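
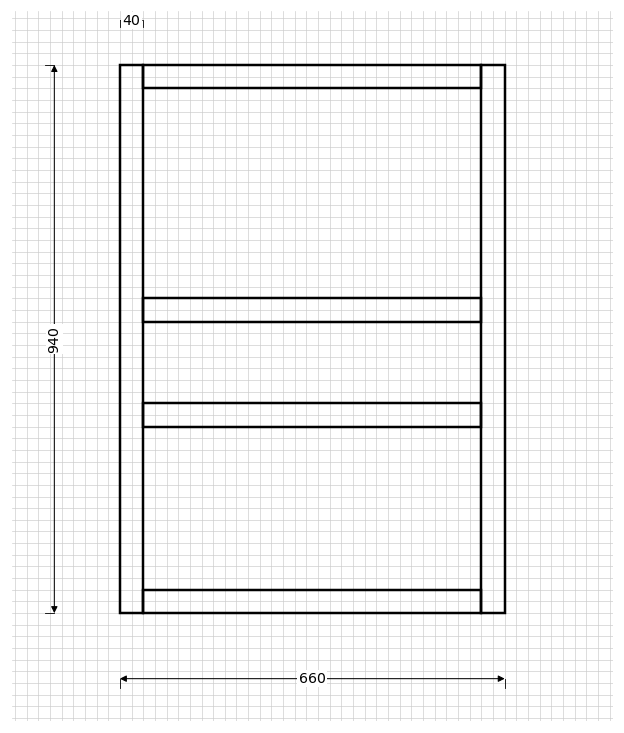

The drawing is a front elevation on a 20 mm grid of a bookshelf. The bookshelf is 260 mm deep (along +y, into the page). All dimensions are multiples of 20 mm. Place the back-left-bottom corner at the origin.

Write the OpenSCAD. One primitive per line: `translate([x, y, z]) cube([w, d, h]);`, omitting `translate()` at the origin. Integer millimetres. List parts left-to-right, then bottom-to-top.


cube([40, 260, 940]);
translate([40, 0, 0]) cube([580, 260, 40]);
translate([40, 0, 320]) cube([580, 260, 40]);
translate([40, 0, 500]) cube([580, 260, 40]);
translate([40, 0, 900]) cube([580, 260, 40]);
translate([620, 0, 0]) cube([40, 260, 940]);


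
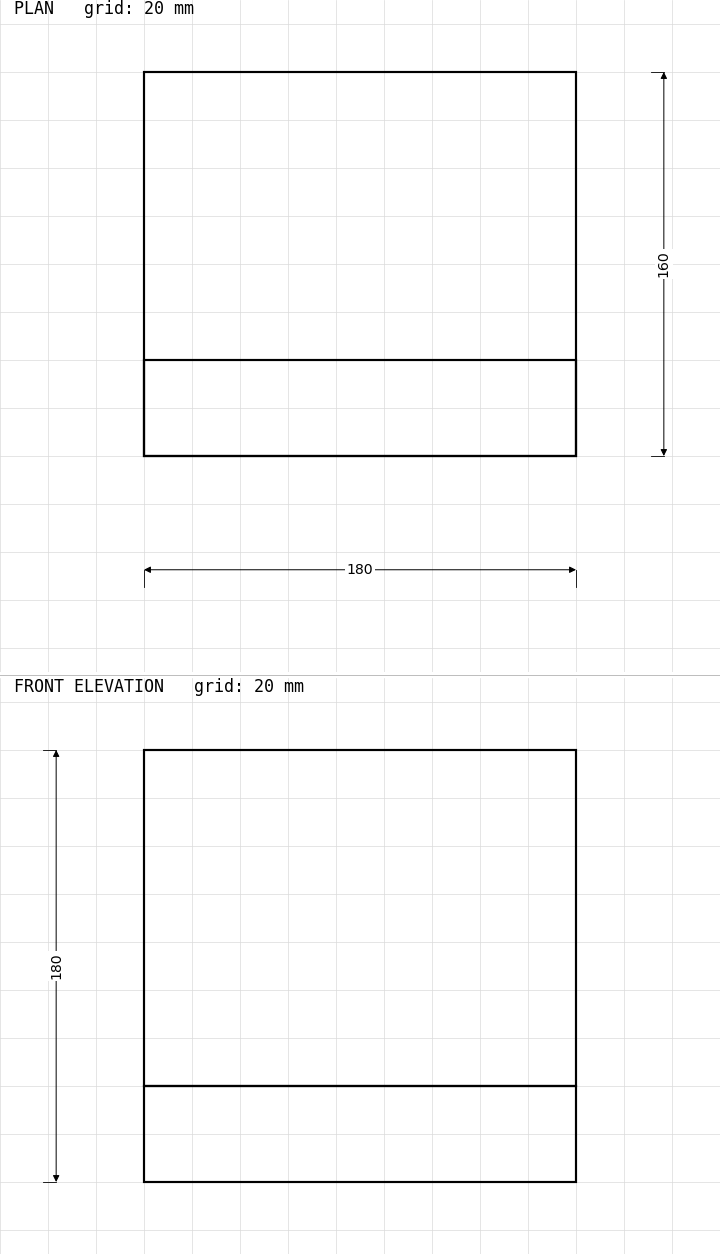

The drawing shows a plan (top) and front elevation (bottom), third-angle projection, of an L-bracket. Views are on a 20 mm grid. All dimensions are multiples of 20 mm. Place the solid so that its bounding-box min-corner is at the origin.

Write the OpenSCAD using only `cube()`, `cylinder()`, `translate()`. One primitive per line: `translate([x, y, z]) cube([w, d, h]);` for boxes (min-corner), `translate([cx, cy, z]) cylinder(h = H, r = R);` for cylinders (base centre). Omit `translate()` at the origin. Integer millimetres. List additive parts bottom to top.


cube([180, 160, 40]);
translate([0, 0, 40]) cube([180, 40, 140]);


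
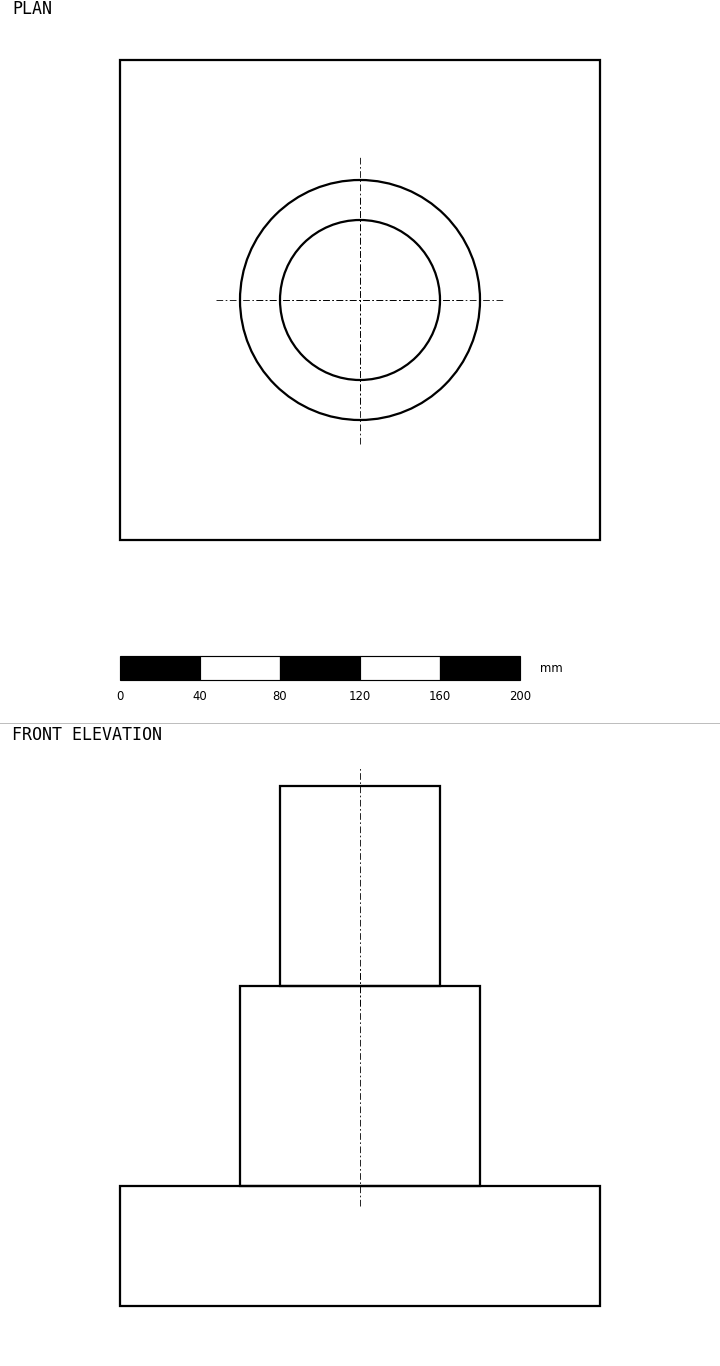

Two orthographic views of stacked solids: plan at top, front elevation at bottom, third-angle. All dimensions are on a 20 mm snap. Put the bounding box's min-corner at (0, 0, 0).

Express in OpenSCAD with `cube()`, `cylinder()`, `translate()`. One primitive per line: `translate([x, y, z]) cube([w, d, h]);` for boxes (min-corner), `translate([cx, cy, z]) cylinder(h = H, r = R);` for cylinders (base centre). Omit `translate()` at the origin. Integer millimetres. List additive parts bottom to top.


cube([240, 240, 60]);
translate([120, 120, 60]) cylinder(h = 100, r = 60);
translate([120, 120, 160]) cylinder(h = 100, r = 40);


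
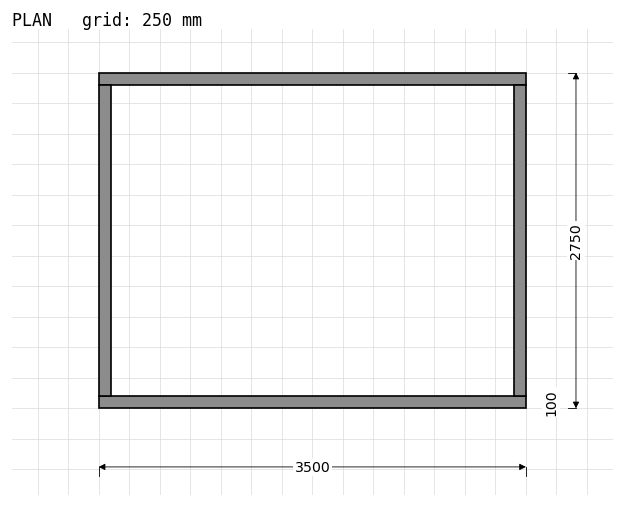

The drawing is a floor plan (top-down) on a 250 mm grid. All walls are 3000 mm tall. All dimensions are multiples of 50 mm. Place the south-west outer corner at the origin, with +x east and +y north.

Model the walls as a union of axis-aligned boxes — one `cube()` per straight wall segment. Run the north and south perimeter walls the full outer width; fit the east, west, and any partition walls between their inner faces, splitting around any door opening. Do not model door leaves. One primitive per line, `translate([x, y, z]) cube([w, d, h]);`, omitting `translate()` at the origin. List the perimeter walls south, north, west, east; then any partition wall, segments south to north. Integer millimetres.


cube([3500, 100, 3000]);
translate([0, 2650, 0]) cube([3500, 100, 3000]);
translate([0, 100, 0]) cube([100, 2550, 3000]);
translate([3400, 100, 0]) cube([100, 2550, 3000]);


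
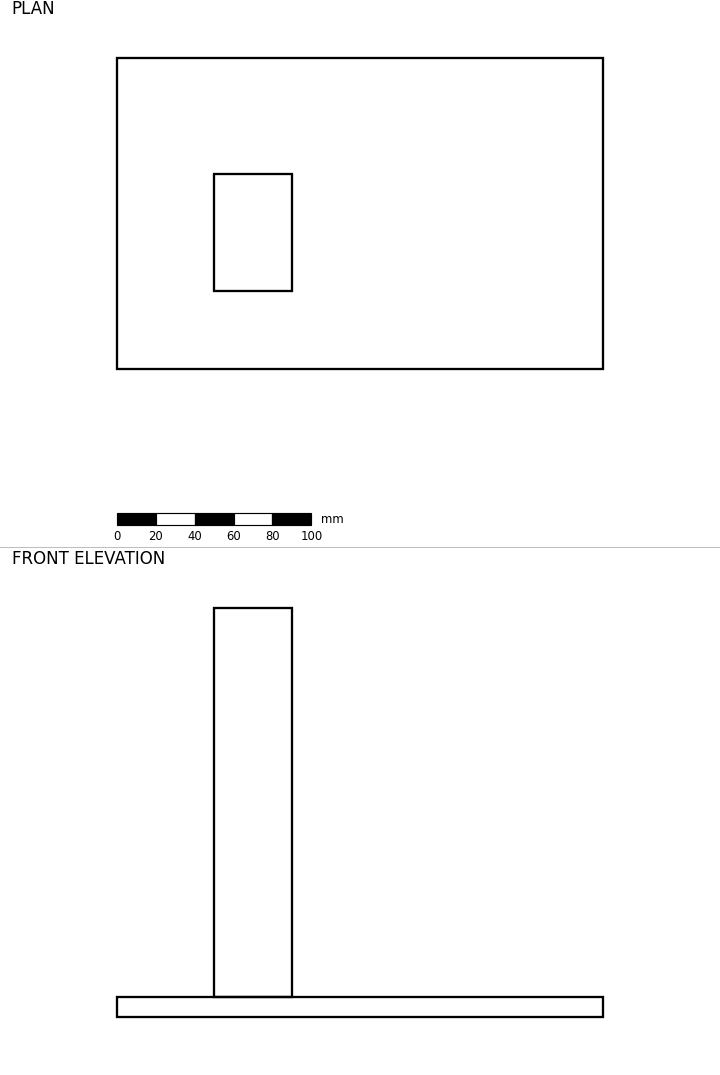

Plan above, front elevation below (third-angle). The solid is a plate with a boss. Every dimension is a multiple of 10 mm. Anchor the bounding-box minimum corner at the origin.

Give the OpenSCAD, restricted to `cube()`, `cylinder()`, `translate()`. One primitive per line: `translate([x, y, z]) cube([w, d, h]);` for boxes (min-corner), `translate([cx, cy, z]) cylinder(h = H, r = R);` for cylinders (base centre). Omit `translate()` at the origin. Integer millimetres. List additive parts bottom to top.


cube([250, 160, 10]);
translate([50, 40, 10]) cube([40, 60, 200]);


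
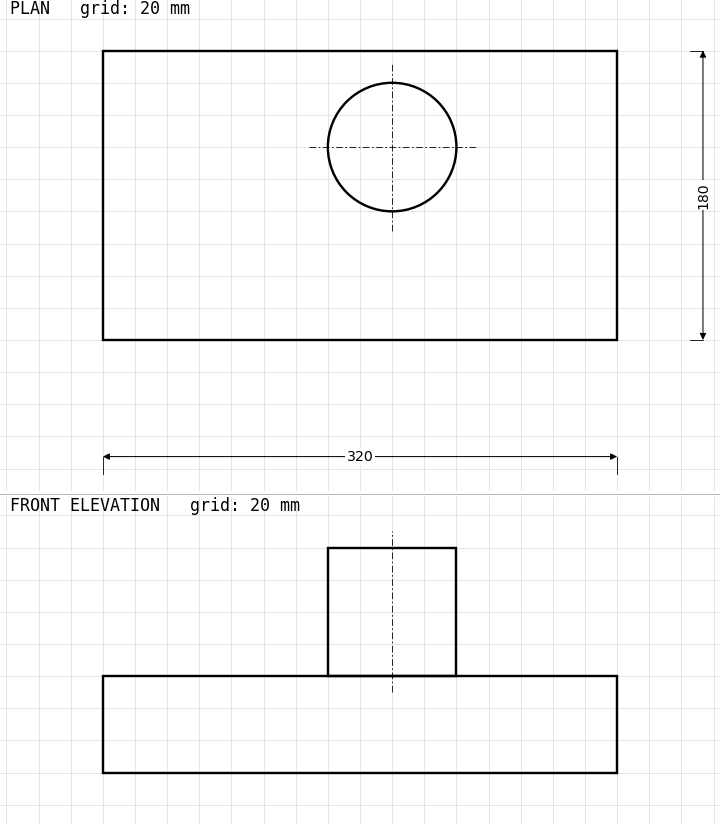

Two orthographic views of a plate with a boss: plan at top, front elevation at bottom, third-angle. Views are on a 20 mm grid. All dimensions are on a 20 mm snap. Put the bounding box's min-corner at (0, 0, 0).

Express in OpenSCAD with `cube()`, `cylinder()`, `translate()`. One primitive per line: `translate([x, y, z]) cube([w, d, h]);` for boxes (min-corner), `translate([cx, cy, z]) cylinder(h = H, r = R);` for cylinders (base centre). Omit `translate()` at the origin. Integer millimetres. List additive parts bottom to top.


cube([320, 180, 60]);
translate([180, 120, 60]) cylinder(h = 80, r = 40);


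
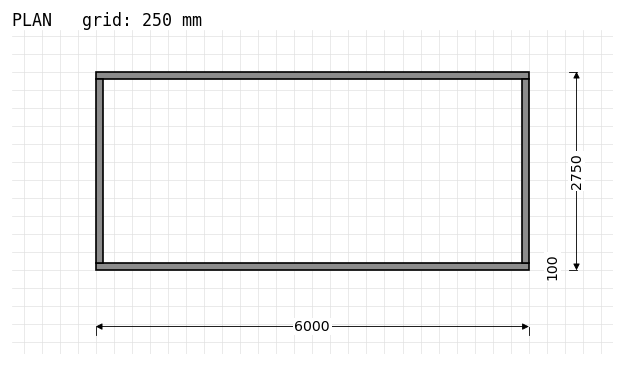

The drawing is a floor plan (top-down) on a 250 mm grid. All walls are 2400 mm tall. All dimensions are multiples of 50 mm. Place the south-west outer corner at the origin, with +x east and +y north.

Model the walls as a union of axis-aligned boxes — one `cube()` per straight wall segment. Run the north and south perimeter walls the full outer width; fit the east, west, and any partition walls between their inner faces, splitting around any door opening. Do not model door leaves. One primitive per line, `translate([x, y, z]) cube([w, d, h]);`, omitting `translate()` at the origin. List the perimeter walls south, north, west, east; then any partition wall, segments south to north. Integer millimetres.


cube([6000, 100, 2400]);
translate([0, 2650, 0]) cube([6000, 100, 2400]);
translate([0, 100, 0]) cube([100, 2550, 2400]);
translate([5900, 100, 0]) cube([100, 2550, 2400]);


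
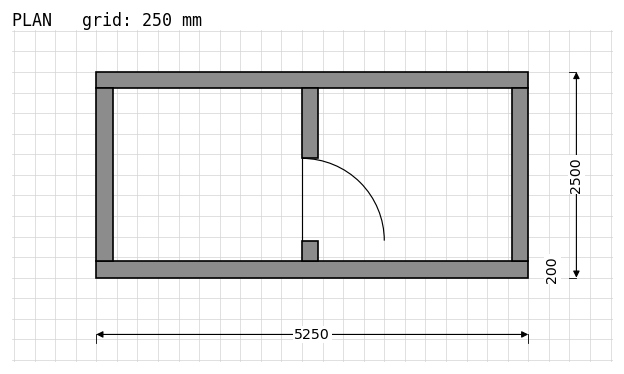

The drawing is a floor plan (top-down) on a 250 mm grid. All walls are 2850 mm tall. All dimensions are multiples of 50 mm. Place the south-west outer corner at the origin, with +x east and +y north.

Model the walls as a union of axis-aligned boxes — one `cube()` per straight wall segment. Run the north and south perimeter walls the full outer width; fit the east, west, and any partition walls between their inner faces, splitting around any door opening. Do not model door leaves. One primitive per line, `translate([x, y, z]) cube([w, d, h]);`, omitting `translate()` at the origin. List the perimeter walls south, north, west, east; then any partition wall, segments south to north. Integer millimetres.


cube([5250, 200, 2850]);
translate([0, 2300, 0]) cube([5250, 200, 2850]);
translate([0, 200, 0]) cube([200, 2100, 2850]);
translate([5050, 200, 0]) cube([200, 2100, 2850]);
translate([2500, 200, 0]) cube([200, 250, 2850]);
translate([2500, 1450, 0]) cube([200, 850, 2850]);


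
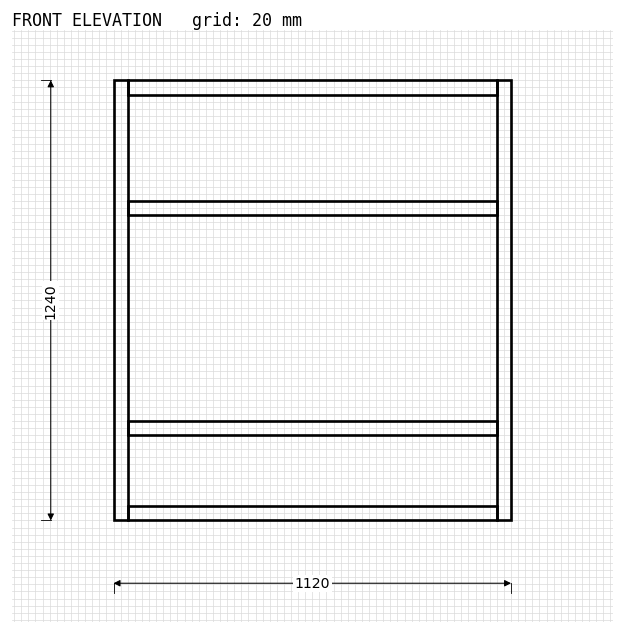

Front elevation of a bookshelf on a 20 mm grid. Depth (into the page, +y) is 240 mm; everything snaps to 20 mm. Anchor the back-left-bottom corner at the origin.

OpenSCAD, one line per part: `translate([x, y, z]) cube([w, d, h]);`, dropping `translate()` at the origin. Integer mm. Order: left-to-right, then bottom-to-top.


cube([40, 240, 1240]);
translate([40, 0, 0]) cube([1040, 240, 40]);
translate([40, 0, 240]) cube([1040, 240, 40]);
translate([40, 0, 860]) cube([1040, 240, 40]);
translate([40, 0, 1200]) cube([1040, 240, 40]);
translate([1080, 0, 0]) cube([40, 240, 1240]);


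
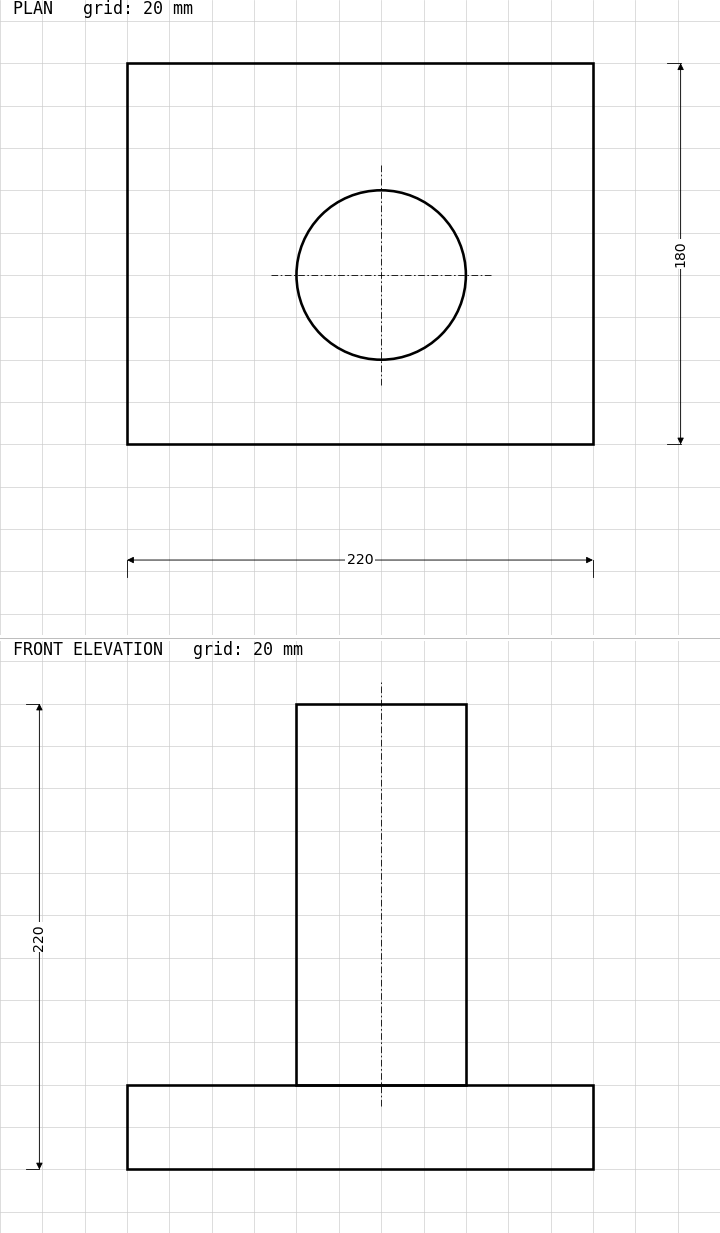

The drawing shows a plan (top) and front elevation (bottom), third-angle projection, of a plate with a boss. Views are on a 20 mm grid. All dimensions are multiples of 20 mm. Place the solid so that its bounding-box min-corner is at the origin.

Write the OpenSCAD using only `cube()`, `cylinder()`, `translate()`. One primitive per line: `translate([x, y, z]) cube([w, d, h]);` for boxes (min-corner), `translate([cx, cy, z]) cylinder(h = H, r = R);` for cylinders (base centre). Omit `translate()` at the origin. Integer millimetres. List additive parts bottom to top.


cube([220, 180, 40]);
translate([120, 80, 40]) cylinder(h = 180, r = 40);


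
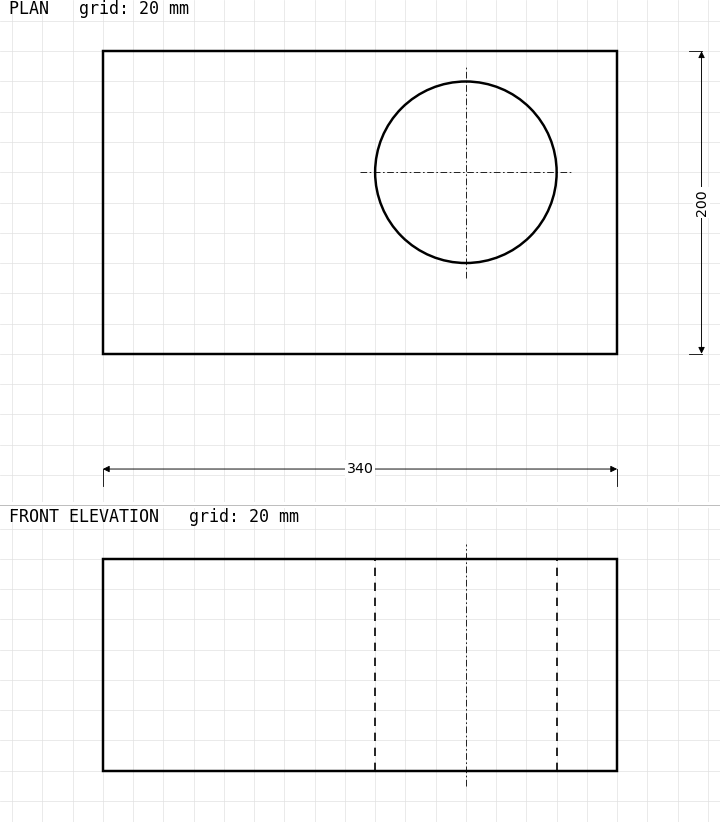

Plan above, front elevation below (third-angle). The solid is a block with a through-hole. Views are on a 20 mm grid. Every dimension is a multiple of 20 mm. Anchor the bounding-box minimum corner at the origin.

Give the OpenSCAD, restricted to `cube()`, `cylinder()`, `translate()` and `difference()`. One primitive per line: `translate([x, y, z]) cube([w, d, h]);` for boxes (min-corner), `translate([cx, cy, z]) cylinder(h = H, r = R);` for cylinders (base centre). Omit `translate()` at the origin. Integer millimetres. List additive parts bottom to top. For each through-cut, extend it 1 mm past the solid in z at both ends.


difference() {
  cube([340, 200, 140]);
  translate([240, 120, -1]) cylinder(h = 142, r = 60);
}


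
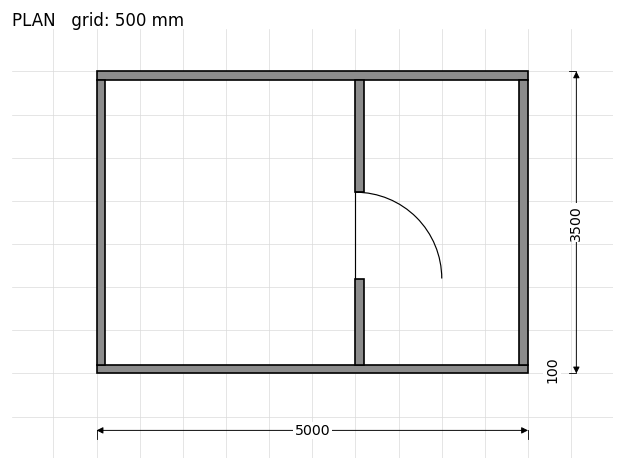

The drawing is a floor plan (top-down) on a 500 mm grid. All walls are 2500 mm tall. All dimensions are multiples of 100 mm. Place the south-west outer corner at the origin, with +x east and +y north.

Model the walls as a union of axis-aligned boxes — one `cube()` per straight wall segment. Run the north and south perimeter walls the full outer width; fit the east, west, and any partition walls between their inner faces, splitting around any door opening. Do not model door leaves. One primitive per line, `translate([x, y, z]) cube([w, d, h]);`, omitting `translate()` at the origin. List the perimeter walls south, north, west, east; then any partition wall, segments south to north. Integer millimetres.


cube([5000, 100, 2500]);
translate([0, 3400, 0]) cube([5000, 100, 2500]);
translate([0, 100, 0]) cube([100, 3300, 2500]);
translate([4900, 100, 0]) cube([100, 3300, 2500]);
translate([3000, 100, 0]) cube([100, 1000, 2500]);
translate([3000, 2100, 0]) cube([100, 1300, 2500]);


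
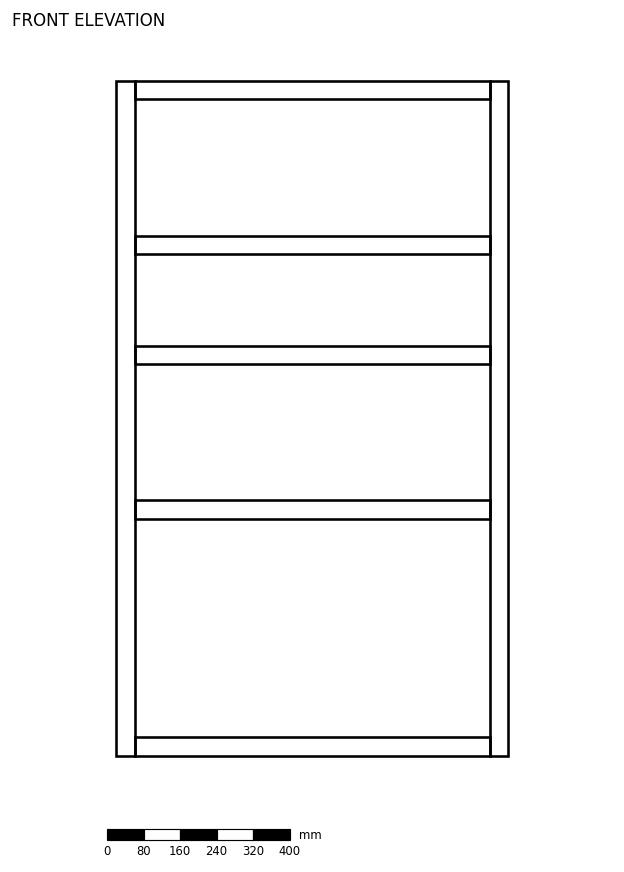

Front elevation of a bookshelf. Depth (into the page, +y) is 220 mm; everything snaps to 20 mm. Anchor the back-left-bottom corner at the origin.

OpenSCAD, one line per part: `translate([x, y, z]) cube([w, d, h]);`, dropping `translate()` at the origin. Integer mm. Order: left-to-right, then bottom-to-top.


cube([40, 220, 1480]);
translate([40, 0, 0]) cube([780, 220, 40]);
translate([40, 0, 520]) cube([780, 220, 40]);
translate([40, 0, 860]) cube([780, 220, 40]);
translate([40, 0, 1100]) cube([780, 220, 40]);
translate([40, 0, 1440]) cube([780, 220, 40]);
translate([820, 0, 0]) cube([40, 220, 1480]);


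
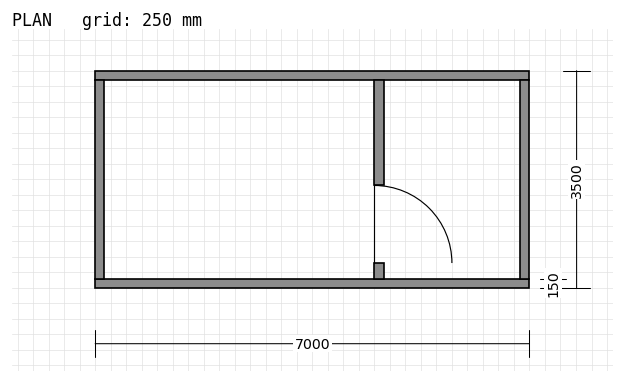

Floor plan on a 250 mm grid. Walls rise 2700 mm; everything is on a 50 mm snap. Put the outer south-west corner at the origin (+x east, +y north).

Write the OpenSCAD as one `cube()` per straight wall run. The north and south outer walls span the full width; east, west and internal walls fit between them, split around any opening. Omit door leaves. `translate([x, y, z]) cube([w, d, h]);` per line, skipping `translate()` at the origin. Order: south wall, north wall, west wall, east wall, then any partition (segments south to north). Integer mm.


cube([7000, 150, 2700]);
translate([0, 3350, 0]) cube([7000, 150, 2700]);
translate([0, 150, 0]) cube([150, 3200, 2700]);
translate([6850, 150, 0]) cube([150, 3200, 2700]);
translate([4500, 150, 0]) cube([150, 250, 2700]);
translate([4500, 1650, 0]) cube([150, 1700, 2700]);


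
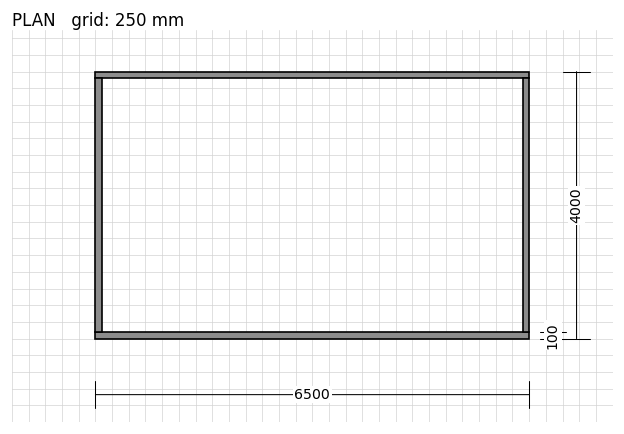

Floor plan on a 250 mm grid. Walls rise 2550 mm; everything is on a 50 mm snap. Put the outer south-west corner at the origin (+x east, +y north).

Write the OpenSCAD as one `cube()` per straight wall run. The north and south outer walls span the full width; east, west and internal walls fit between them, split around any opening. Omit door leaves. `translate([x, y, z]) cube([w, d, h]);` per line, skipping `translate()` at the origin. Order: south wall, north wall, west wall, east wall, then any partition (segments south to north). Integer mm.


cube([6500, 100, 2550]);
translate([0, 3900, 0]) cube([6500, 100, 2550]);
translate([0, 100, 0]) cube([100, 3800, 2550]);
translate([6400, 100, 0]) cube([100, 3800, 2550]);


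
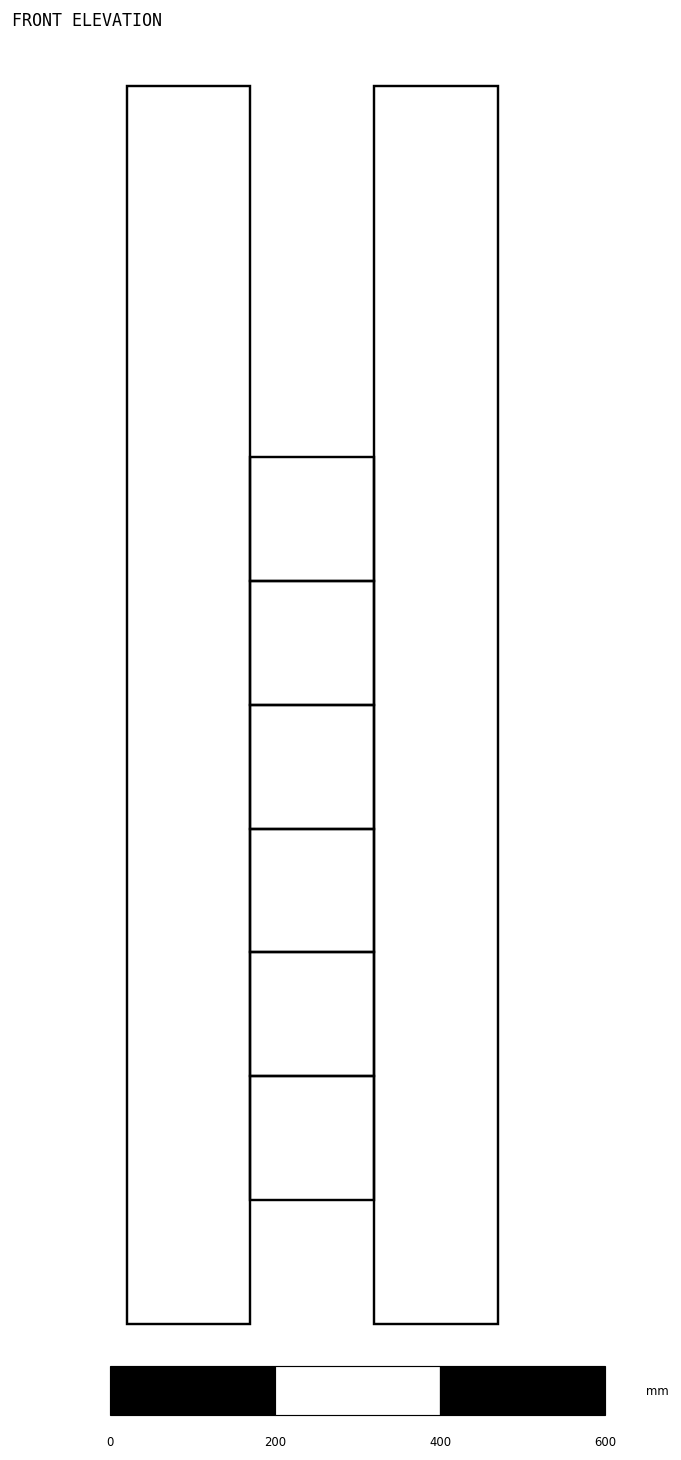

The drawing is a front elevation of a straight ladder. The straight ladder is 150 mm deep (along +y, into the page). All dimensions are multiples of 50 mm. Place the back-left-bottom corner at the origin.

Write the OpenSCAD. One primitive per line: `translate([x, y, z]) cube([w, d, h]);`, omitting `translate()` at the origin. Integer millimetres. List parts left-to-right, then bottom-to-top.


cube([150, 150, 1500]);
translate([150, 0, 150]) cube([150, 150, 150]);
translate([150, 0, 300]) cube([150, 150, 150]);
translate([150, 0, 450]) cube([150, 150, 150]);
translate([150, 0, 600]) cube([150, 150, 150]);
translate([150, 0, 750]) cube([150, 150, 150]);
translate([150, 0, 900]) cube([150, 150, 150]);
translate([300, 0, 0]) cube([150, 150, 1500]);


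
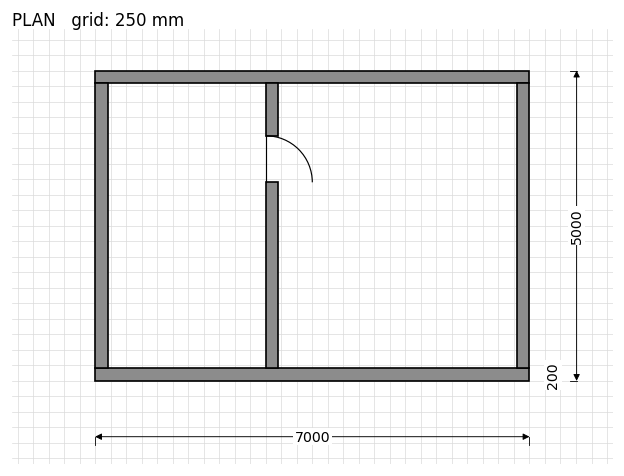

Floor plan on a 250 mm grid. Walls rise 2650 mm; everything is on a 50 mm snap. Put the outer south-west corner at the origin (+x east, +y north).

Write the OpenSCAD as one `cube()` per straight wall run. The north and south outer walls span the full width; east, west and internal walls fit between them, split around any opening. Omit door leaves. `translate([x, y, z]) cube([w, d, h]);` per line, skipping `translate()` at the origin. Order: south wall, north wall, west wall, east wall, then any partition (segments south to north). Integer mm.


cube([7000, 200, 2650]);
translate([0, 4800, 0]) cube([7000, 200, 2650]);
translate([0, 200, 0]) cube([200, 4600, 2650]);
translate([6800, 200, 0]) cube([200, 4600, 2650]);
translate([2750, 200, 0]) cube([200, 3000, 2650]);
translate([2750, 3950, 0]) cube([200, 850, 2650]);


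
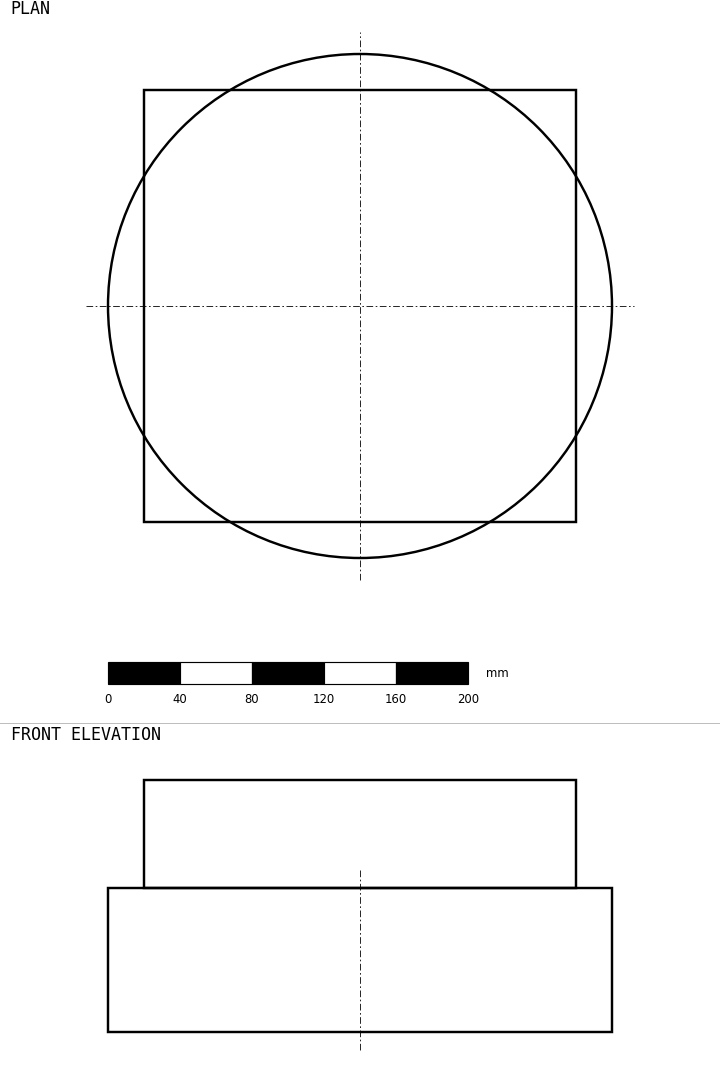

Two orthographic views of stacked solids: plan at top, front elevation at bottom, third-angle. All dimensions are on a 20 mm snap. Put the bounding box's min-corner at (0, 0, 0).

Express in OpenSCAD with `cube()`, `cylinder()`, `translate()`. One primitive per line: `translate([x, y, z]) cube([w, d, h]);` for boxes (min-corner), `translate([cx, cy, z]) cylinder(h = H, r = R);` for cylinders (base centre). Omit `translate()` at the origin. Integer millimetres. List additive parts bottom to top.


translate([140, 140, 0]) cylinder(h = 80, r = 140);
translate([20, 20, 80]) cube([240, 240, 60]);


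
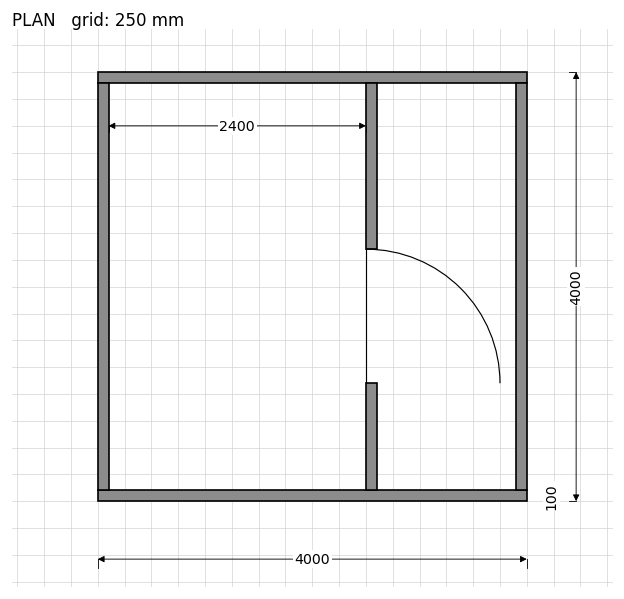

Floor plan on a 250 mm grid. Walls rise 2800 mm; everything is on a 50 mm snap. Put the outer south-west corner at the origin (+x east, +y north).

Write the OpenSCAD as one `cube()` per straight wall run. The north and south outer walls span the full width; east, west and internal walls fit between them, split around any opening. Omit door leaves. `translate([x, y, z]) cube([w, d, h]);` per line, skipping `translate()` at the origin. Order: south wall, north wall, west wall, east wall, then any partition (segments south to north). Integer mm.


cube([4000, 100, 2800]);
translate([0, 3900, 0]) cube([4000, 100, 2800]);
translate([0, 100, 0]) cube([100, 3800, 2800]);
translate([3900, 100, 0]) cube([100, 3800, 2800]);
translate([2500, 100, 0]) cube([100, 1000, 2800]);
translate([2500, 2350, 0]) cube([100, 1550, 2800]);


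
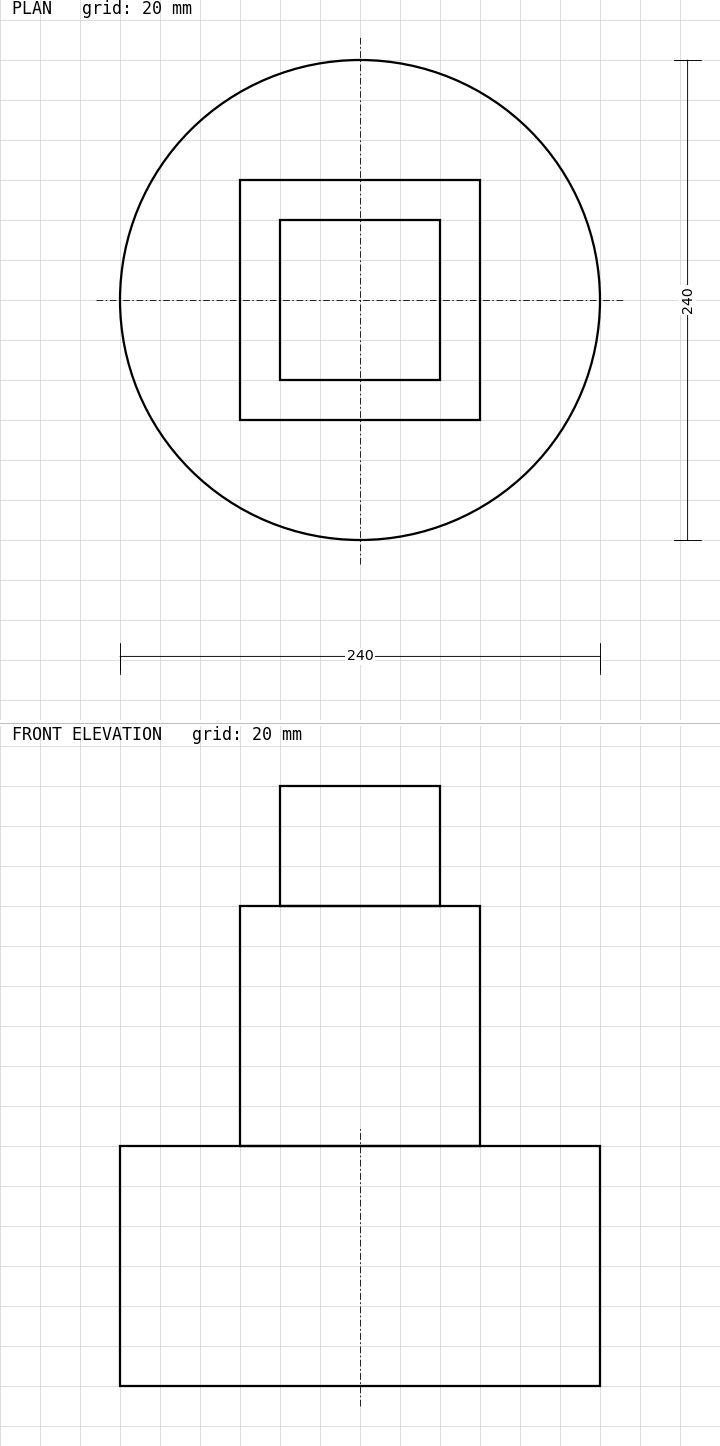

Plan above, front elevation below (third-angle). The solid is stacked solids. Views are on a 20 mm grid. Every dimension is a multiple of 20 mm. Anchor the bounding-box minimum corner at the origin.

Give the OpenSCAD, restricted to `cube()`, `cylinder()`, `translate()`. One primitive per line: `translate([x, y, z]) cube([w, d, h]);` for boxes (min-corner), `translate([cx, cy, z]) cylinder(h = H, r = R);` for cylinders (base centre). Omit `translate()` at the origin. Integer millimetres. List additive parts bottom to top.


translate([120, 120, 0]) cylinder(h = 120, r = 120);
translate([60, 60, 120]) cube([120, 120, 120]);
translate([80, 80, 240]) cube([80, 80, 60]);


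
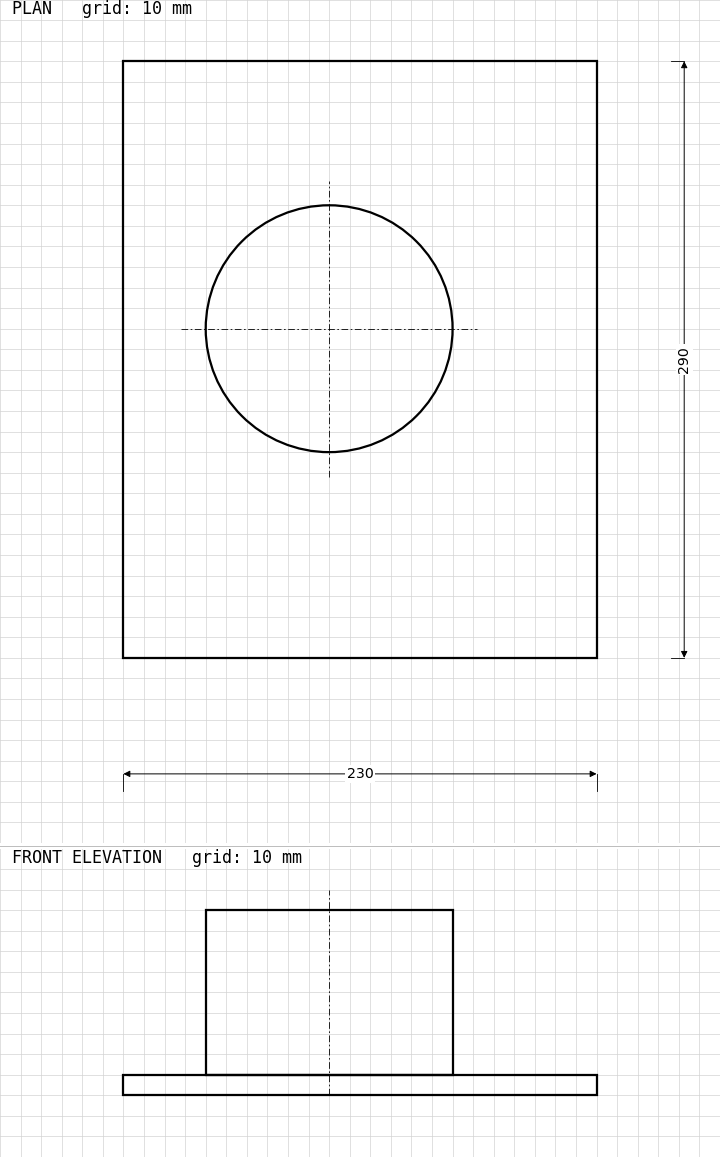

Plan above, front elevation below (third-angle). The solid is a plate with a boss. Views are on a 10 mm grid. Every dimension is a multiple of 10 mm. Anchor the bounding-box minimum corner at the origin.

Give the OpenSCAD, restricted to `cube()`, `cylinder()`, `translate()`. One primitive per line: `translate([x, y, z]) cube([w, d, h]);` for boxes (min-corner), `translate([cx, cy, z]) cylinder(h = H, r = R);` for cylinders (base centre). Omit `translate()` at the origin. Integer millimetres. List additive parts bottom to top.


cube([230, 290, 10]);
translate([100, 160, 10]) cylinder(h = 80, r = 60);


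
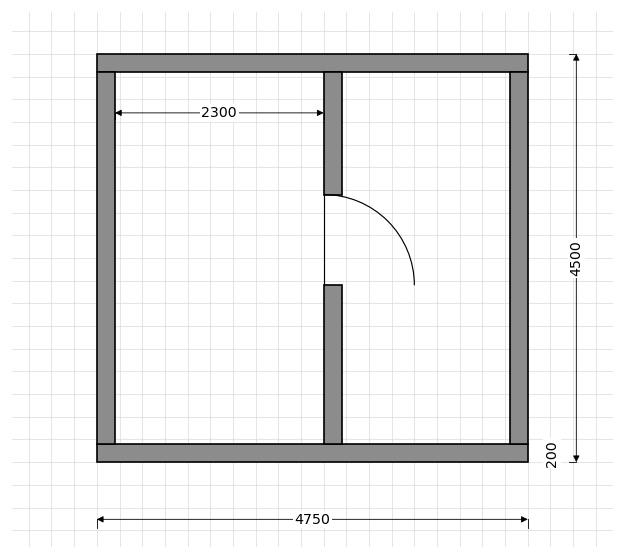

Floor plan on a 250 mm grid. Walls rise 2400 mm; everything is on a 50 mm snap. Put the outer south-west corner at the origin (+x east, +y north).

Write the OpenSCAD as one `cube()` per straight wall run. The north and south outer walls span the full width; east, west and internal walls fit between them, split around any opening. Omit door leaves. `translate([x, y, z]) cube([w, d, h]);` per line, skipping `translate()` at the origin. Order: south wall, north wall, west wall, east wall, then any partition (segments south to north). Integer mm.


cube([4750, 200, 2400]);
translate([0, 4300, 0]) cube([4750, 200, 2400]);
translate([0, 200, 0]) cube([200, 4100, 2400]);
translate([4550, 200, 0]) cube([200, 4100, 2400]);
translate([2500, 200, 0]) cube([200, 1750, 2400]);
translate([2500, 2950, 0]) cube([200, 1350, 2400]);


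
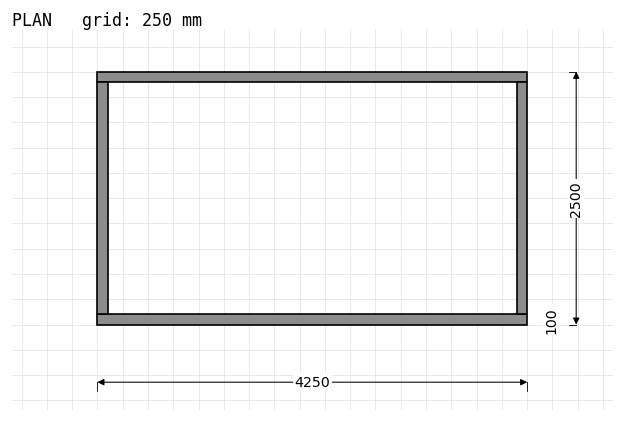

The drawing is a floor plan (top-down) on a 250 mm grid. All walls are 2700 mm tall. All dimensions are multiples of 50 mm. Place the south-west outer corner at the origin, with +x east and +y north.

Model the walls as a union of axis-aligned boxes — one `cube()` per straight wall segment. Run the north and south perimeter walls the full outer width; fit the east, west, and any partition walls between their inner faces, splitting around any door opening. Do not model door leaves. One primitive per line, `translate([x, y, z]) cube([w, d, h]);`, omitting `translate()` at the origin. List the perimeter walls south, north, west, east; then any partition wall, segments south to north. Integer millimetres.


cube([4250, 100, 2700]);
translate([0, 2400, 0]) cube([4250, 100, 2700]);
translate([0, 100, 0]) cube([100, 2300, 2700]);
translate([4150, 100, 0]) cube([100, 2300, 2700]);


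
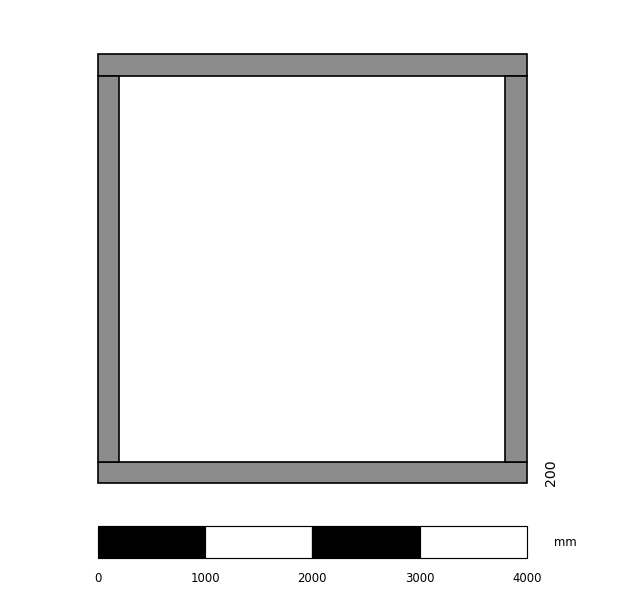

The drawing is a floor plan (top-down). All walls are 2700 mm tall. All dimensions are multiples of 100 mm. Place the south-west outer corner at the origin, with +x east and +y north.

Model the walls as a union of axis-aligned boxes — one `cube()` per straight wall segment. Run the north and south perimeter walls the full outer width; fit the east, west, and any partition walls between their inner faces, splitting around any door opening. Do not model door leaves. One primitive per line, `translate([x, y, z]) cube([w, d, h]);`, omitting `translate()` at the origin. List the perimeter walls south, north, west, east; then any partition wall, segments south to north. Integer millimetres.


cube([4000, 200, 2700]);
translate([0, 3800, 0]) cube([4000, 200, 2700]);
translate([0, 200, 0]) cube([200, 3600, 2700]);
translate([3800, 200, 0]) cube([200, 3600, 2700]);


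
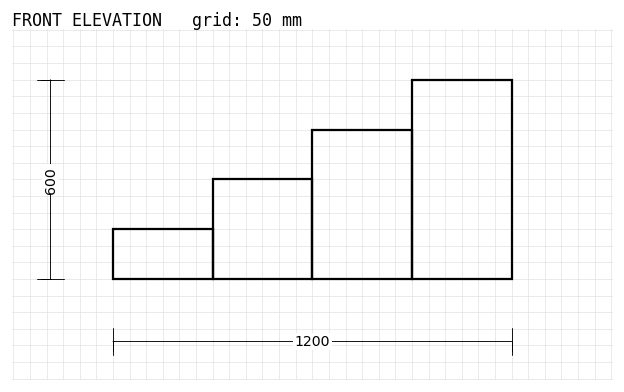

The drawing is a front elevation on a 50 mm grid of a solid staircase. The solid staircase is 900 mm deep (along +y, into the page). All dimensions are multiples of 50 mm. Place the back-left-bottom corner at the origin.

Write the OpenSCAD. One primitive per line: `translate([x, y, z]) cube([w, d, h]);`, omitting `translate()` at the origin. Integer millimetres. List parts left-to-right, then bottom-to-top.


cube([300, 900, 150]);
translate([300, 0, 0]) cube([300, 900, 300]);
translate([600, 0, 0]) cube([300, 900, 450]);
translate([900, 0, 0]) cube([300, 900, 600]);


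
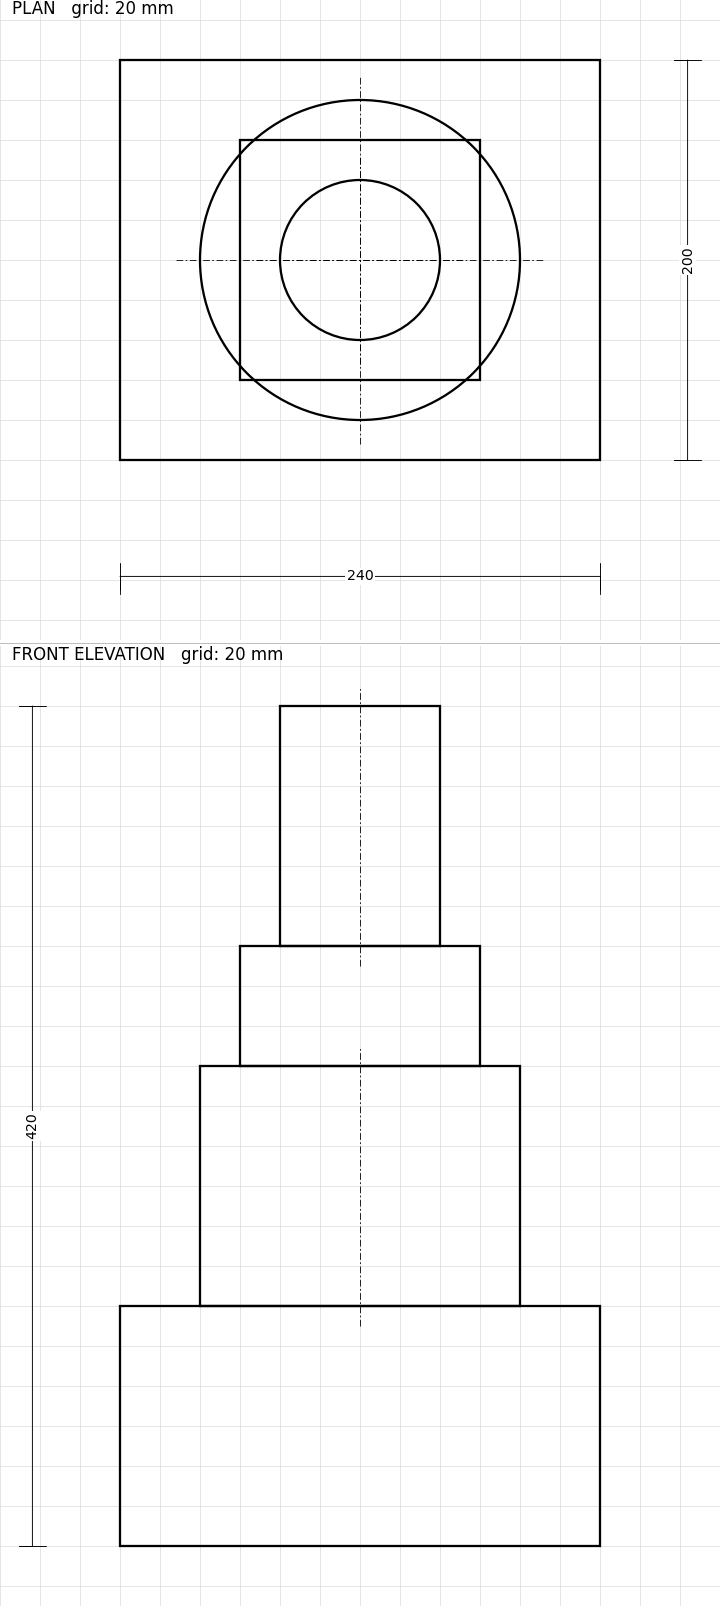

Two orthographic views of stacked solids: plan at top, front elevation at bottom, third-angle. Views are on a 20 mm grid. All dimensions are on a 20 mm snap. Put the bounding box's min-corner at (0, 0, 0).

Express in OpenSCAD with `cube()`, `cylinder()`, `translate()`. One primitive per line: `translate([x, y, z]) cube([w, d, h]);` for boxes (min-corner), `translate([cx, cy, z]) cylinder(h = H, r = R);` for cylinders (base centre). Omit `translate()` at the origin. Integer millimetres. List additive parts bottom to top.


cube([240, 200, 120]);
translate([120, 100, 120]) cylinder(h = 120, r = 80);
translate([60, 40, 240]) cube([120, 120, 60]);
translate([120, 100, 300]) cylinder(h = 120, r = 40);


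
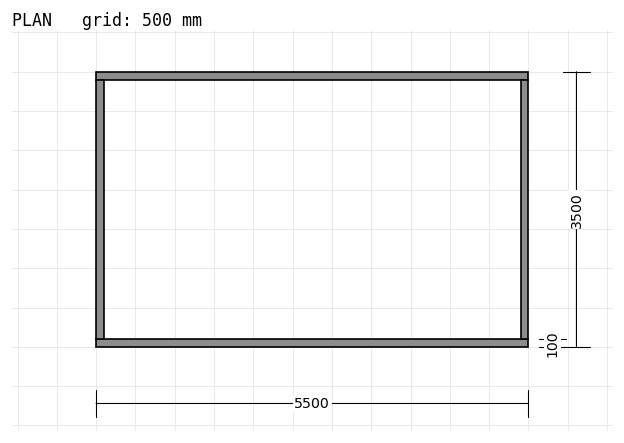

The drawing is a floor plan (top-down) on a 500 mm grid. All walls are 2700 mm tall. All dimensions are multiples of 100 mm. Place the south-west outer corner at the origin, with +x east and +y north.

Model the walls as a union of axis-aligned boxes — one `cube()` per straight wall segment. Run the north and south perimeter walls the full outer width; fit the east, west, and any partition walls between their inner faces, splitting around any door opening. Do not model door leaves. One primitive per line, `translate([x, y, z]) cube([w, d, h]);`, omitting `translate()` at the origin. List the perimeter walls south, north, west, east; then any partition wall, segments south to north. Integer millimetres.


cube([5500, 100, 2700]);
translate([0, 3400, 0]) cube([5500, 100, 2700]);
translate([0, 100, 0]) cube([100, 3300, 2700]);
translate([5400, 100, 0]) cube([100, 3300, 2700]);


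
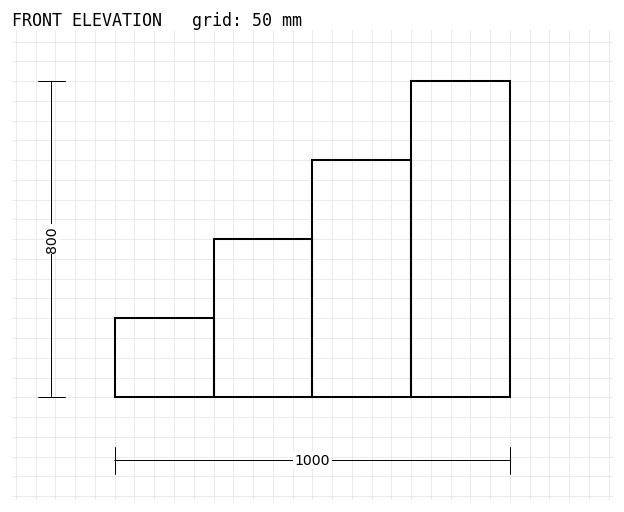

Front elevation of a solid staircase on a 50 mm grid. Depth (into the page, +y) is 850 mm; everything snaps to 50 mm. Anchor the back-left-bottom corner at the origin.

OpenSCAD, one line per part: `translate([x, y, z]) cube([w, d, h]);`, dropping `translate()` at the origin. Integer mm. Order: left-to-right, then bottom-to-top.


cube([250, 850, 200]);
translate([250, 0, 0]) cube([250, 850, 400]);
translate([500, 0, 0]) cube([250, 850, 600]);
translate([750, 0, 0]) cube([250, 850, 800]);


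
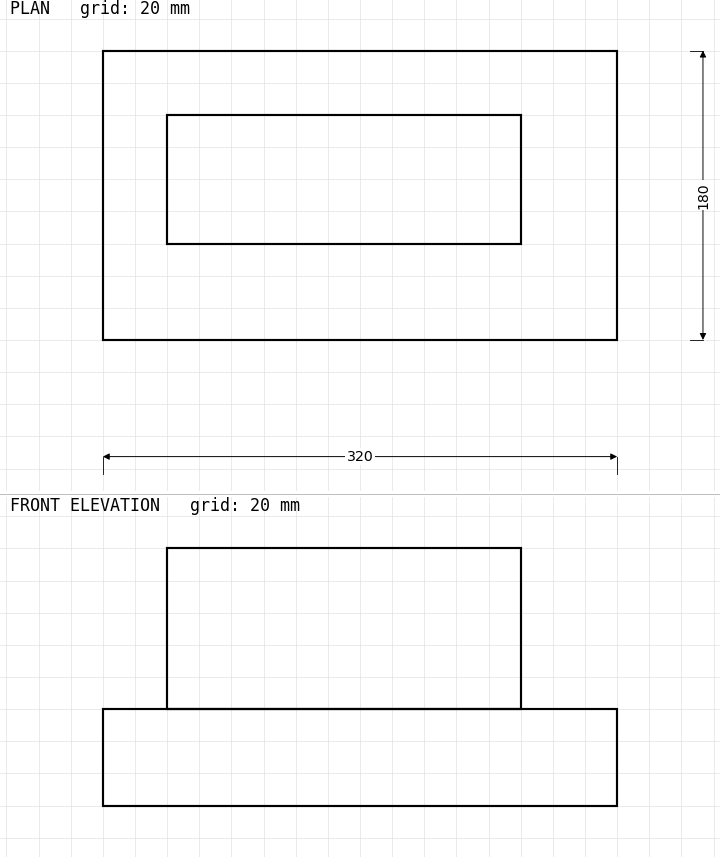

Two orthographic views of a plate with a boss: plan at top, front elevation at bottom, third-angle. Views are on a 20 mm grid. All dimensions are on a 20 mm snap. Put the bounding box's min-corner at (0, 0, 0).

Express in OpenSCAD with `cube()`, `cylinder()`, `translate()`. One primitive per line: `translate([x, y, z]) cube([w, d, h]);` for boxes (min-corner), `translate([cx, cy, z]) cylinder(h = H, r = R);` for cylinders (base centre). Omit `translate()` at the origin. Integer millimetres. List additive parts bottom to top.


cube([320, 180, 60]);
translate([40, 60, 60]) cube([220, 80, 100]);


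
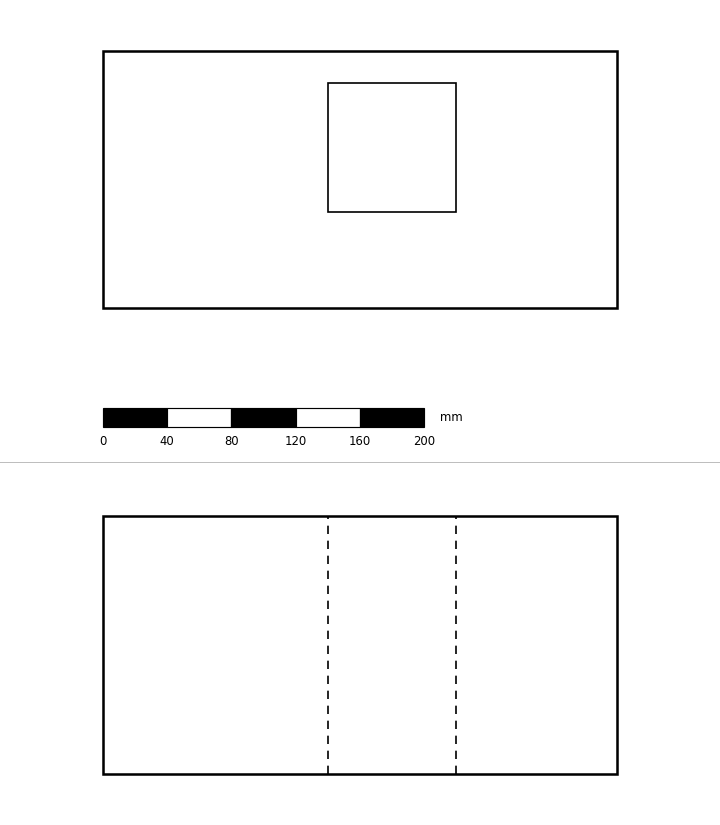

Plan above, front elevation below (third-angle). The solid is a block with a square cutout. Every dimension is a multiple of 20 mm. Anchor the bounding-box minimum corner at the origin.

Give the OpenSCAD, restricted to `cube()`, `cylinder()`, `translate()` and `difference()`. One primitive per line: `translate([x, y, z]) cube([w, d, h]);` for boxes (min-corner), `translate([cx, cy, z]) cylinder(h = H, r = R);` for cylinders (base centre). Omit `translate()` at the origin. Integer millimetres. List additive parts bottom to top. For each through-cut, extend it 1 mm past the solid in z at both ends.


difference() {
  cube([320, 160, 160]);
  translate([140, 60, -1]) cube([80, 80, 162]);
}


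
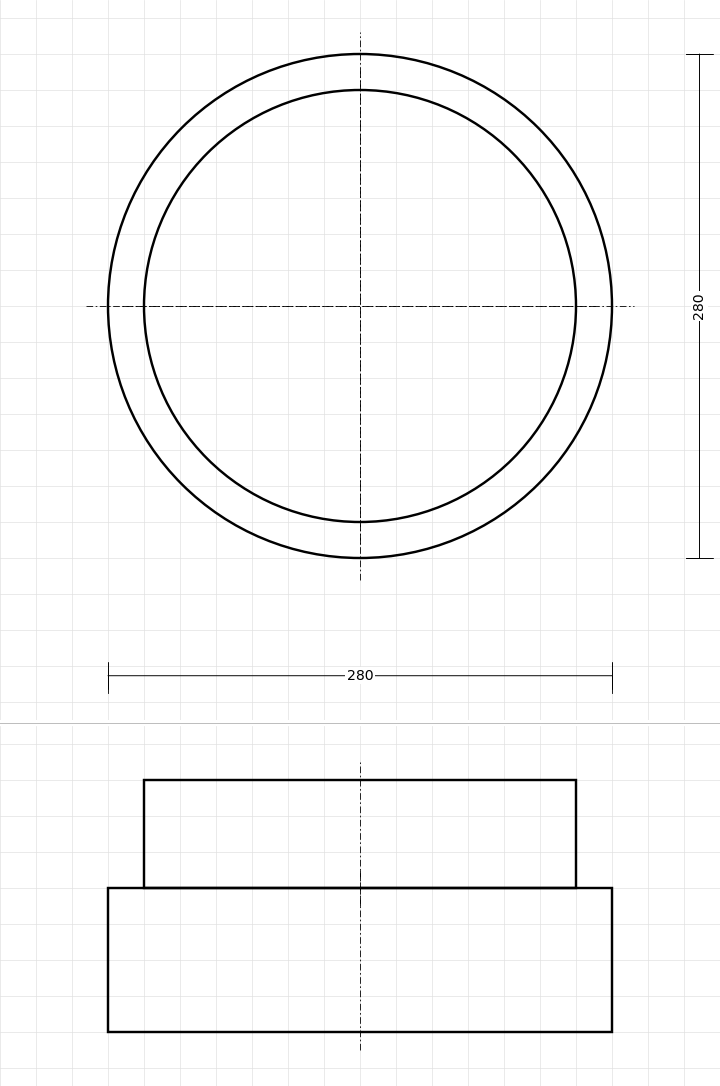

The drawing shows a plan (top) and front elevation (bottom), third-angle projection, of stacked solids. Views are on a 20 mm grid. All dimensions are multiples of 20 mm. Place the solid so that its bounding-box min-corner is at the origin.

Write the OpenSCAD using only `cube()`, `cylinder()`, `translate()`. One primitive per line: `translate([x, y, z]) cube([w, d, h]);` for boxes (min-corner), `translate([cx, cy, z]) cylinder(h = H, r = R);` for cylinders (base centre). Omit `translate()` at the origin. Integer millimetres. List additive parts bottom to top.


translate([140, 140, 0]) cylinder(h = 80, r = 140);
translate([140, 140, 80]) cylinder(h = 60, r = 120);


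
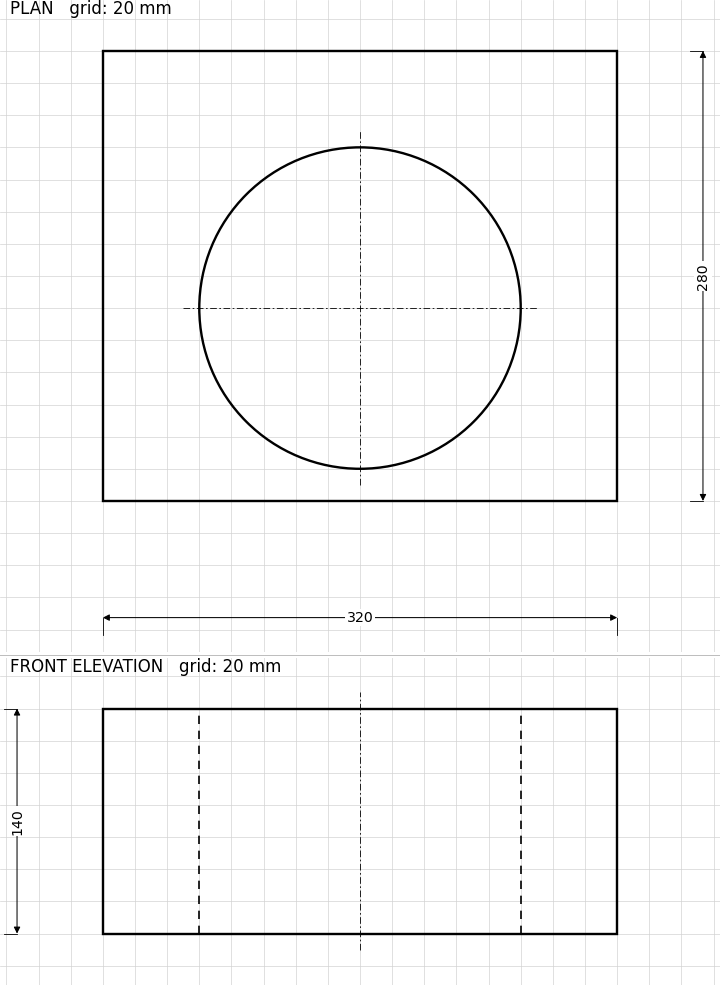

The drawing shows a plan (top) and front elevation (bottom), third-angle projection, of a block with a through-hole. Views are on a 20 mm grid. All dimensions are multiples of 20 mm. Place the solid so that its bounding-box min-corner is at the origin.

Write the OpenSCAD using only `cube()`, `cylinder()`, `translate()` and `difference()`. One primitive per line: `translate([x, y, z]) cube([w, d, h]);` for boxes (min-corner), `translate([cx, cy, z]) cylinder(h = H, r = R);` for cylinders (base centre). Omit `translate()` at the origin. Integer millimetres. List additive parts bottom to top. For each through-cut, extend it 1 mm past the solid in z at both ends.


difference() {
  cube([320, 280, 140]);
  translate([160, 120, -1]) cylinder(h = 142, r = 100);
}


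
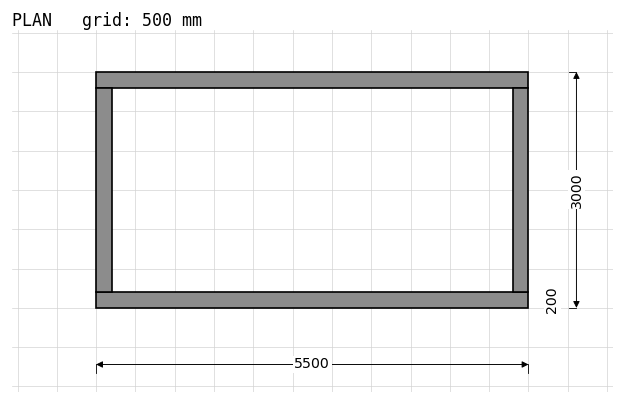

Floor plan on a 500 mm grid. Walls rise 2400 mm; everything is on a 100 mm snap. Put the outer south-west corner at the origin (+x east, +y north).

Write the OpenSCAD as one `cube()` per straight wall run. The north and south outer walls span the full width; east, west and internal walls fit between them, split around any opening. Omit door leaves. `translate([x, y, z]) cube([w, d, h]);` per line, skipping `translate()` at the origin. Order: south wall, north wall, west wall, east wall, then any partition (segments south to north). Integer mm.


cube([5500, 200, 2400]);
translate([0, 2800, 0]) cube([5500, 200, 2400]);
translate([0, 200, 0]) cube([200, 2600, 2400]);
translate([5300, 200, 0]) cube([200, 2600, 2400]);


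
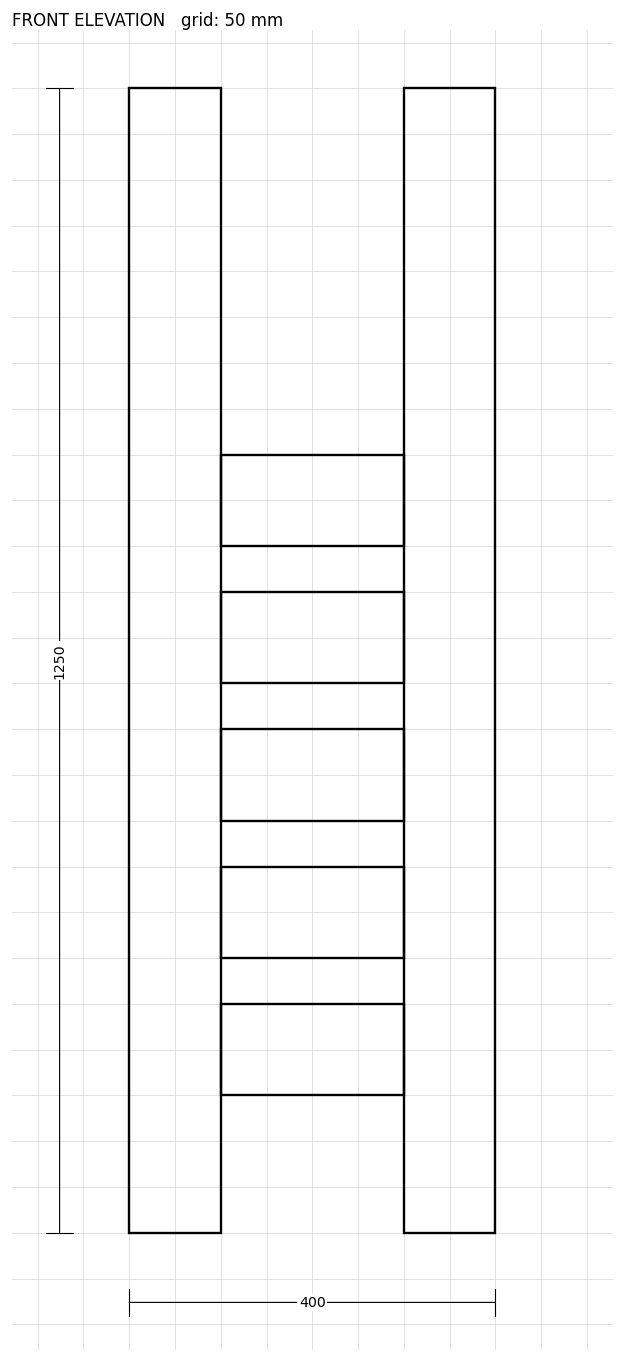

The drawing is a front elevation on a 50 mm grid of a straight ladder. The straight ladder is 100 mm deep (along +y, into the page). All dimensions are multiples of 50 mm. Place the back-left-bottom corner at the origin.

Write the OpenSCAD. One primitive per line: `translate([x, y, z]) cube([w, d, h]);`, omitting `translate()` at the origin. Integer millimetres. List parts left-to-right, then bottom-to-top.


cube([100, 100, 1250]);
translate([100, 0, 150]) cube([200, 100, 100]);
translate([100, 0, 300]) cube([200, 100, 100]);
translate([100, 0, 450]) cube([200, 100, 100]);
translate([100, 0, 600]) cube([200, 100, 100]);
translate([100, 0, 750]) cube([200, 100, 100]);
translate([300, 0, 0]) cube([100, 100, 1250]);


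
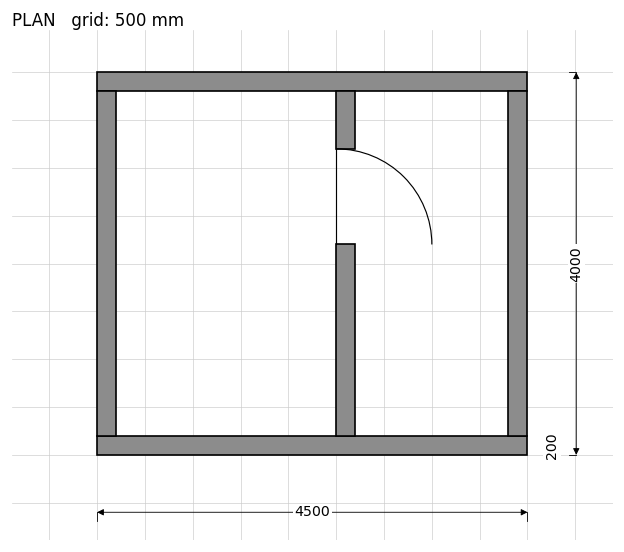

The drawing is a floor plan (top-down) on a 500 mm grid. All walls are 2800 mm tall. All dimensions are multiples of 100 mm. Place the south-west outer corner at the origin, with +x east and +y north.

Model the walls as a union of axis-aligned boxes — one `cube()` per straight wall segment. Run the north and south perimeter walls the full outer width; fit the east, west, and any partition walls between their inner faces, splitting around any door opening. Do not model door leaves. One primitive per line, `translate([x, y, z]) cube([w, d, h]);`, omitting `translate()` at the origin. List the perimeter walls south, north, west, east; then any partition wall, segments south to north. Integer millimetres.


cube([4500, 200, 2800]);
translate([0, 3800, 0]) cube([4500, 200, 2800]);
translate([0, 200, 0]) cube([200, 3600, 2800]);
translate([4300, 200, 0]) cube([200, 3600, 2800]);
translate([2500, 200, 0]) cube([200, 2000, 2800]);
translate([2500, 3200, 0]) cube([200, 600, 2800]);


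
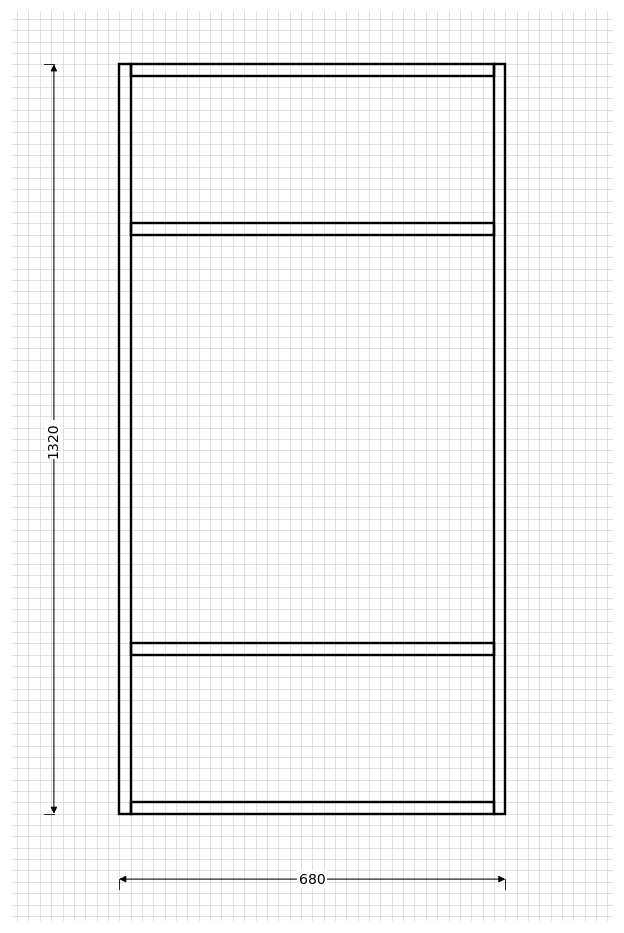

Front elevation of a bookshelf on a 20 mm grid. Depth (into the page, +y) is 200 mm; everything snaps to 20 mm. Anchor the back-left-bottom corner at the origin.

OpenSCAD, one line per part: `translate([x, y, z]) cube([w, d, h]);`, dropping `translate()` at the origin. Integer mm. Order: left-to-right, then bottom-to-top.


cube([20, 200, 1320]);
translate([20, 0, 0]) cube([640, 200, 20]);
translate([20, 0, 280]) cube([640, 200, 20]);
translate([20, 0, 1020]) cube([640, 200, 20]);
translate([20, 0, 1300]) cube([640, 200, 20]);
translate([660, 0, 0]) cube([20, 200, 1320]);


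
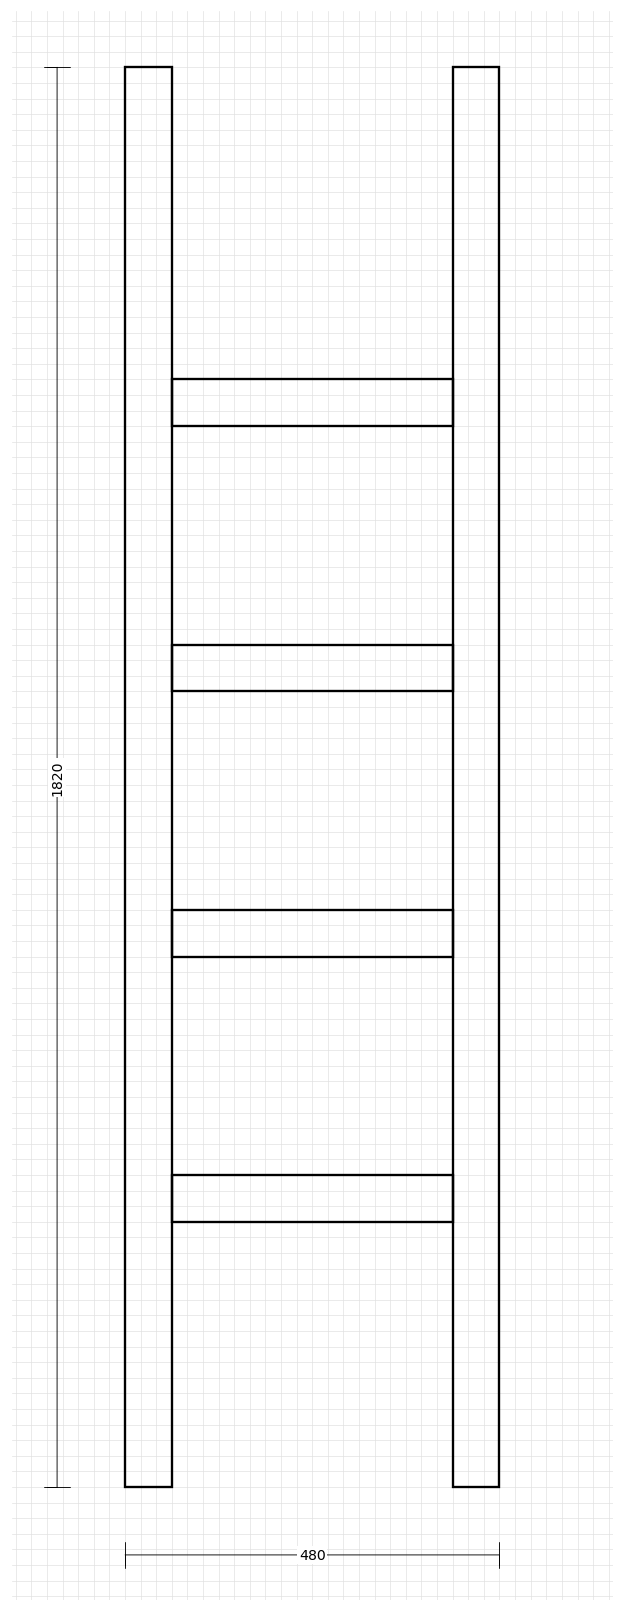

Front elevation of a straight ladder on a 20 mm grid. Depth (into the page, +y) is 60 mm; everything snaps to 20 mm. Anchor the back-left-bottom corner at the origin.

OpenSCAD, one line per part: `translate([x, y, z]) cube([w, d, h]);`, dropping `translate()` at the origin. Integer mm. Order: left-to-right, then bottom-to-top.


cube([60, 60, 1820]);
translate([60, 0, 340]) cube([360, 60, 60]);
translate([60, 0, 680]) cube([360, 60, 60]);
translate([60, 0, 1020]) cube([360, 60, 60]);
translate([60, 0, 1360]) cube([360, 60, 60]);
translate([420, 0, 0]) cube([60, 60, 1820]);


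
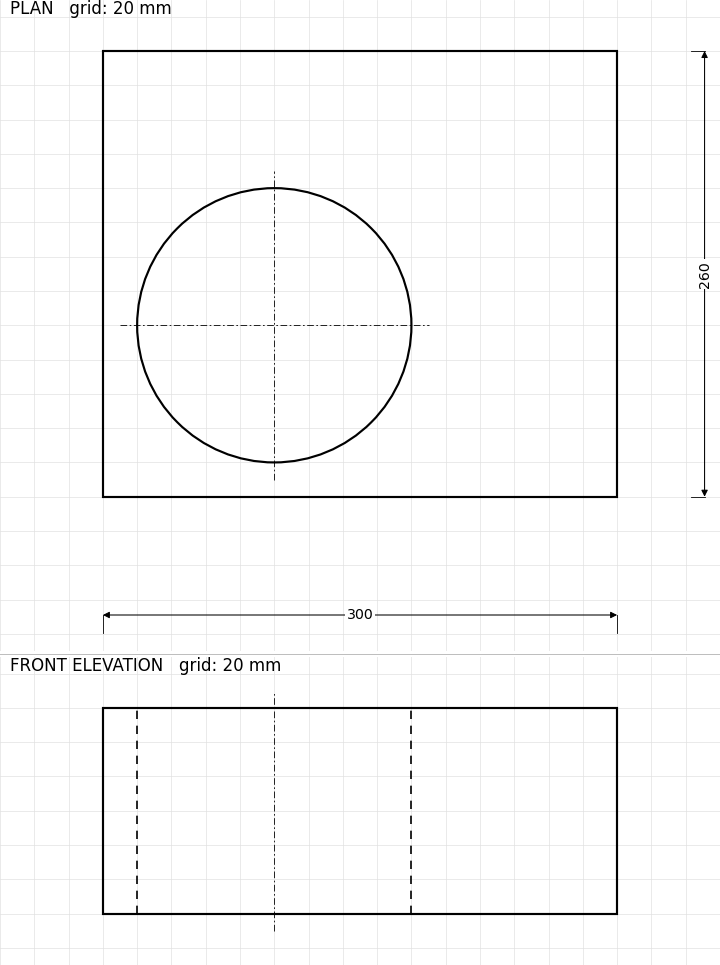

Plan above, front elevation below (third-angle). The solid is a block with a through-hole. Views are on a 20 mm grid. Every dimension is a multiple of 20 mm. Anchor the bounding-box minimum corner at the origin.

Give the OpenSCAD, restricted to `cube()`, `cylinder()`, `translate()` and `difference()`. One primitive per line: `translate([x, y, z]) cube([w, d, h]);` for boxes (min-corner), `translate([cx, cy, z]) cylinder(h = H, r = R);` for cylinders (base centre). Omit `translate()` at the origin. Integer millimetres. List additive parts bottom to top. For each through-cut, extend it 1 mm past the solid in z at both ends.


difference() {
  cube([300, 260, 120]);
  translate([100, 100, -1]) cylinder(h = 122, r = 80);
}
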